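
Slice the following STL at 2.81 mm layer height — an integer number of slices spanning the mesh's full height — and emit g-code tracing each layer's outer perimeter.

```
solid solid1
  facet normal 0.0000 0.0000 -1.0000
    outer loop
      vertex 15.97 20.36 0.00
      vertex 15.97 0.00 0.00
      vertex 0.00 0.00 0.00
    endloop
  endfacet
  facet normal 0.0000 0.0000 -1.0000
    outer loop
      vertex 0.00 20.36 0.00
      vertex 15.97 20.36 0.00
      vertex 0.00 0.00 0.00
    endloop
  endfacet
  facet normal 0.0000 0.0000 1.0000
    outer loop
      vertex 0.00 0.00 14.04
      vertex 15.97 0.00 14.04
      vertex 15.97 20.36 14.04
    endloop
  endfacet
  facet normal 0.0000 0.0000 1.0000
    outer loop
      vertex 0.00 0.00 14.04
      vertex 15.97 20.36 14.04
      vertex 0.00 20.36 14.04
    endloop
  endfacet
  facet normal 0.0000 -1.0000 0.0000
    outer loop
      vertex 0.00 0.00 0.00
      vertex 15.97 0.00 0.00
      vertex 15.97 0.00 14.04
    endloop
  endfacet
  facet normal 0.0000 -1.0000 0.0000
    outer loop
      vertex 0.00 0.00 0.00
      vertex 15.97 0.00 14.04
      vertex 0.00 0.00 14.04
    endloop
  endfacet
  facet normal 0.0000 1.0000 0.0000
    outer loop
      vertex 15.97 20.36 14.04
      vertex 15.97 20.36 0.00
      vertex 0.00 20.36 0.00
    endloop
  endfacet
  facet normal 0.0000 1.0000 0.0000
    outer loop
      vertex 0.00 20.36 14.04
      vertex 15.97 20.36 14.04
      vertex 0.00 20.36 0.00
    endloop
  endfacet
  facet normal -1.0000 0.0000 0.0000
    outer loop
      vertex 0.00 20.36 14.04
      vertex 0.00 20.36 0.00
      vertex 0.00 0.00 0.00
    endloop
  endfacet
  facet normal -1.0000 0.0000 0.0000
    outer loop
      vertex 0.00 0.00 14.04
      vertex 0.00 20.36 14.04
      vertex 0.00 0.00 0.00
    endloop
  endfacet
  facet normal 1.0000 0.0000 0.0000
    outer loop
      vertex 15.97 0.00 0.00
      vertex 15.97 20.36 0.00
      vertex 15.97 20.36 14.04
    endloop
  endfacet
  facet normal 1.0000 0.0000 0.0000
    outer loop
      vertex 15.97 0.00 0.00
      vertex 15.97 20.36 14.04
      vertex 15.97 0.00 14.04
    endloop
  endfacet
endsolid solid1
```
; perimeter-only toolpath
G21 ; units = mm
G90 ; absolute positioning
G28 ; home
; layer 1
G0 Z2.81
G0 X0.00 Y0.00
G1 X15.97 Y0.00
G1 X15.97 Y20.36
G1 X0.00 Y20.36
G1 X0.00 Y0.00
; layer 2
G0 Z5.62
G0 X0.00 Y0.00
G1 X15.97 Y0.00
G1 X15.97 Y20.36
G1 X0.00 Y20.36
G1 X0.00 Y0.00
; layer 3
G0 Z8.42
G0 X0.00 Y0.00
G1 X15.97 Y0.00
G1 X15.97 Y20.36
G1 X0.00 Y20.36
G1 X0.00 Y0.00
; layer 4
G0 Z11.23
G0 X0.00 Y0.00
G1 X15.97 Y0.00
G1 X15.97 Y20.36
G1 X0.00 Y20.36
G1 X0.00 Y0.00
; layer 5
G0 Z14.04
G0 X0.00 Y0.00
G1 X15.97 Y0.00
G1 X15.97 Y20.36
G1 X0.00 Y20.36
G1 X0.00 Y0.00
M2 ; end

The solid is a rectangular box, roughly 16 × 20.4 mm footprint and 14 mm tall. Slicing at Δz = 2.81 mm — 5 equal slices spanning the solid's height, so layer i sits at z = i·h/5 — gives 5 non-empty perimeters. Each is a 4-segment closed polygon; G0 lifts to the layer z and rapids to the start vertex, then G1 traces the edges.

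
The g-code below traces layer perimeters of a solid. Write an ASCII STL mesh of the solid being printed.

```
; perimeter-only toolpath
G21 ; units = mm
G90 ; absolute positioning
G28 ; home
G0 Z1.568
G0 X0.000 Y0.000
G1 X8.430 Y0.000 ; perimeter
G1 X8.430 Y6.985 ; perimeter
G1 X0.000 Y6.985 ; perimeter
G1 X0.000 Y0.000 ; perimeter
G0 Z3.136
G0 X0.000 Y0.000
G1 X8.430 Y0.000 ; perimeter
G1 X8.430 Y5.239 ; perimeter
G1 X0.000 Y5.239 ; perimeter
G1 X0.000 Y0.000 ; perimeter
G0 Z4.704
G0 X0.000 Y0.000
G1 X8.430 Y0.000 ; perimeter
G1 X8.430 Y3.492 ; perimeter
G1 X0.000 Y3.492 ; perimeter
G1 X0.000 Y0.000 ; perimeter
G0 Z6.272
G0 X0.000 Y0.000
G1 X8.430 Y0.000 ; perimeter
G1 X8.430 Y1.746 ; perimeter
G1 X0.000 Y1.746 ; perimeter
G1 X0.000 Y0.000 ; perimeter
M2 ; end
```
solid part
  facet normal 0.0000 0.0000 -1.0000
    outer loop
      vertex 8.430 8.731 0.000
      vertex 8.430 0.000 0.000
      vertex 0.000 0.000 0.000
    endloop
  endfacet
  facet normal 0.0000 0.0000 -1.0000
    outer loop
      vertex 0.000 8.731 0.000
      vertex 8.430 8.731 0.000
      vertex 0.000 0.000 0.000
    endloop
  endfacet
  facet normal 0.0000 -1.0000 0.0000
    outer loop
      vertex 0.000 0.000 0.000
      vertex 8.430 0.000 0.000
      vertex 8.430 0.000 7.840
    endloop
  endfacet
  facet normal 0.0000 -1.0000 0.0000
    outer loop
      vertex 0.000 0.000 0.000
      vertex 8.430 0.000 7.840
      vertex 0.000 0.000 7.840
    endloop
  endfacet
  facet normal 0.0000 0.6681 0.7441
    outer loop
      vertex 0.000 0.000 7.840
      vertex 8.430 0.000 7.840
      vertex 8.430 8.731 0.000
    endloop
  endfacet
  facet normal 0.0000 0.6681 0.7441
    outer loop
      vertex 0.000 0.000 7.840
      vertex 8.430 8.731 0.000
      vertex 0.000 8.731 0.000
    endloop
  endfacet
  facet normal -1.0000 0.0000 0.0000
    outer loop
      vertex 0.000 0.000 7.840
      vertex 0.000 8.731 0.000
      vertex 0.000 0.000 0.000
    endloop
  endfacet
  facet normal 1.0000 0.0000 0.0000
    outer loop
      vertex 8.430 0.000 0.000
      vertex 8.430 8.731 0.000
      vertex 8.430 0.000 7.840
    endloop
  endfacet
endsolid part

The G0 Z moves step by Δz≈1.568 mm. The G1 loops shrink linearly with z, so the solid tapers from its base footprint up to z≈7.84. Closing with a flat bottom cap and the tapered top and triangulating gives 8 facets — a wedge (ramp): 8.43 × 8.73 mm base, rising to 7.84 mm along the y=0 edge and sloping linearly to z=0 at y=8.73.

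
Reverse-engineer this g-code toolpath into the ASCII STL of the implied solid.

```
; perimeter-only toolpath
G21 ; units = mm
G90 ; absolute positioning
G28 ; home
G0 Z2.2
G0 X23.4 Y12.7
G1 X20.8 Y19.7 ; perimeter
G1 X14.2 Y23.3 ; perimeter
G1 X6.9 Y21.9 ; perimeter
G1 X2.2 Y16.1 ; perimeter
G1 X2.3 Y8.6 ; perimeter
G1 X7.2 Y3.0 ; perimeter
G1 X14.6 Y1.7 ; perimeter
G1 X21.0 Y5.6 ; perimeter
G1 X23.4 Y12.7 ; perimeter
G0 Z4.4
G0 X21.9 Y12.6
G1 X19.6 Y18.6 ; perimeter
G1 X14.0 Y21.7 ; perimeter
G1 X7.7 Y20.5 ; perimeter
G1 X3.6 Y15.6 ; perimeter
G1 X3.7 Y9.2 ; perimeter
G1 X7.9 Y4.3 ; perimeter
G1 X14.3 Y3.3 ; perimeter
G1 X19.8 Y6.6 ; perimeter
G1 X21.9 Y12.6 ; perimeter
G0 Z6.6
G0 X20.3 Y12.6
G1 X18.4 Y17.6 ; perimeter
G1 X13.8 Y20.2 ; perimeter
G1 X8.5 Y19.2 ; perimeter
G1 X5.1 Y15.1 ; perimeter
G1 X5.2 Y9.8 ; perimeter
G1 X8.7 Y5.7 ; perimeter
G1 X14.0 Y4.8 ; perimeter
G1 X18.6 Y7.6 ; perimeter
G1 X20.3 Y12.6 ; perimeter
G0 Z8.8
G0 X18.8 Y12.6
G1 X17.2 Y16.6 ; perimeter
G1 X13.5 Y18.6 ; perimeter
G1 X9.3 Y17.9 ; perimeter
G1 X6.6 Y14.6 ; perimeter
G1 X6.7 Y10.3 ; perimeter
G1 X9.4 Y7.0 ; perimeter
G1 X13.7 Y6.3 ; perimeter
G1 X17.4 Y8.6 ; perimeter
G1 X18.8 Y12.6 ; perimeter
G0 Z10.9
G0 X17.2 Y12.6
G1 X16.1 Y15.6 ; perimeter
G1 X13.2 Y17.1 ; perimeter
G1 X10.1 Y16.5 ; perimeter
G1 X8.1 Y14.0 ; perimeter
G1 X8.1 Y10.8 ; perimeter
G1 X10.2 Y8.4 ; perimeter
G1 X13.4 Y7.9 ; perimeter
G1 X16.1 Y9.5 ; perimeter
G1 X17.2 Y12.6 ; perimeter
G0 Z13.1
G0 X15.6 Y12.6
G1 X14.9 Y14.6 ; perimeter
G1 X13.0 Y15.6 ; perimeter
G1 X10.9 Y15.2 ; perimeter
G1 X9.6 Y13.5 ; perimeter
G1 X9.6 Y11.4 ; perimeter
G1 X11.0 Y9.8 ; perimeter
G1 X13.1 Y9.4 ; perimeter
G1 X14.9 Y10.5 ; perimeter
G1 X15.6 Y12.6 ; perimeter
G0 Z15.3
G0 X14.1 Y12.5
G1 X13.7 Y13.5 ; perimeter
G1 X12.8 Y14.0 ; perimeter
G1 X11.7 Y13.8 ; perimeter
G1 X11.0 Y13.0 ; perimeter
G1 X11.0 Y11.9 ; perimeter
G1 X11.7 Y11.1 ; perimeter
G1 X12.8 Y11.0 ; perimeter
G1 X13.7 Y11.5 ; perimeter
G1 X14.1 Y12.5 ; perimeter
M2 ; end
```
solid part
  facet normal 0.0000 0.0000 -1.0000
    outer loop
      vertex 14.5 24.8 0.0
      vertex 22.0 20.7 0.0
      vertex 25.0 12.7 0.0
    endloop
  endfacet
  facet normal 0.0000 0.0000 -1.0000
    outer loop
      vertex 6.1 23.2 0.0
      vertex 14.5 24.8 0.0
      vertex 25.0 12.7 0.0
    endloop
  endfacet
  facet normal 0.0000 0.0000 -1.0000
    outer loop
      vertex 0.7 16.6 0.0
      vertex 6.1 23.2 0.0
      vertex 25.0 12.7 0.0
    endloop
  endfacet
  facet normal 0.0000 0.0000 -1.0000
    outer loop
      vertex 0.8 8.1 0.0
      vertex 0.7 16.6 0.0
      vertex 25.0 12.7 0.0
    endloop
  endfacet
  facet normal 0.0000 0.0000 -1.0000
    outer loop
      vertex 6.4 1.6 0.0
      vertex 0.8 8.1 0.0
      vertex 25.0 12.7 0.0
    endloop
  endfacet
  facet normal 0.0000 0.0000 -1.0000
    outer loop
      vertex 14.9 0.2 0.0
      vertex 6.4 1.6 0.0
      vertex 25.0 12.7 0.0
    endloop
  endfacet
  facet normal 0.0000 0.0000 -1.0000
    outer loop
      vertex 22.2 4.6 0.0
      vertex 14.9 0.2 0.0
      vertex 25.0 12.7 0.0
    endloop
  endfacet
  facet normal 0.7769 0.2913 0.5582
    outer loop
      vertex 25.0 12.7 0.0
      vertex 22.0 20.7 0.0
      vertex 12.5 12.5 17.5
    endloop
  endfacet
  facet normal 0.3982 0.7284 0.5575
    outer loop
      vertex 22.0 20.7 0.0
      vertex 14.5 24.8 0.0
      vertex 12.5 12.5 17.5
    endloop
  endfacet
  facet normal -0.1555 0.8165 0.5561
    outer loop
      vertex 14.5 24.8 0.0
      vertex 6.1 23.2 0.0
      vertex 12.5 12.5 17.5
    endloop
  endfacet
  facet normal -0.6429 0.5260 0.5567
    outer loop
      vertex 6.1 23.2 0.0
      vertex 0.7 16.6 0.0
      vertex 12.5 12.5 17.5
    endloop
  endfacet
  facet normal -0.8301 -0.0098 0.5575
    outer loop
      vertex 0.7 16.6 0.0
      vertex 0.8 8.1 0.0
      vertex 12.5 12.5 17.5
    endloop
  endfacet
  facet normal -0.6292 -0.5421 0.5570
    outer loop
      vertex 0.8 8.1 0.0
      vertex 6.4 1.6 0.0
      vertex 12.5 12.5 17.5
    endloop
  endfacet
  facet normal -0.1349 -0.8193 0.5573
    outer loop
      vertex 6.4 1.6 0.0
      vertex 14.9 0.2 0.0
      vertex 12.5 12.5 17.5
    endloop
  endfacet
  facet normal 0.4283 -0.7106 0.5582
    outer loop
      vertex 14.9 0.2 0.0
      vertex 22.2 4.6 0.0
      vertex 12.5 12.5 17.5
    endloop
  endfacet
  facet normal 0.7847 -0.2713 0.5574
    outer loop
      vertex 22.2 4.6 0.0
      vertex 25.0 12.7 0.0
      vertex 12.5 12.5 17.5
    endloop
  endfacet
endsolid part

The G0 Z moves step by Δz≈2.2 mm. The G1 loops shrink linearly with z, so the solid tapers from its base footprint up to z≈17.5. Closing with a flat bottom cap and the tapered top and triangulating gives 16 facets — a regular 9-sided pyramid, base circumscribed radius ≈ 12.5 mm, apex at z ≈ 17.5 mm.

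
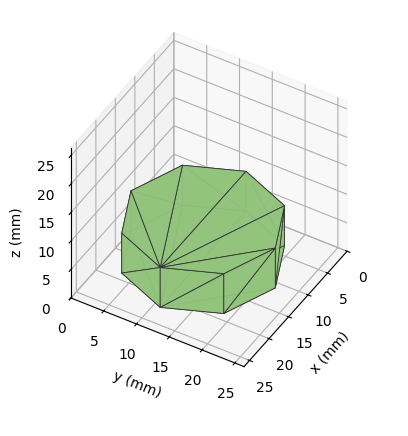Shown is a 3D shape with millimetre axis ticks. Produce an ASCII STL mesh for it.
Reading the render: the shape is a regular 8-sided prism (a cylinder approximated with 8 flat sides), circumscribed radius ≈ 11 mm, height ≈ 7 mm (dimensions read to the nearest mm from the axis ticks). For the STL, each face is triangulated and given an outward normal.

solid part
  facet normal 0.0000 0.0000 -1.0000
    outer loop
      vertex 11.00 22.00 0.00
      vertex 18.78 18.78 0.00
      vertex 22.00 11.00 0.00
    endloop
  endfacet
  facet normal 0.0000 0.0000 -1.0000
    outer loop
      vertex 3.22 18.78 0.00
      vertex 11.00 22.00 0.00
      vertex 22.00 11.00 0.00
    endloop
  endfacet
  facet normal 0.0000 0.0000 -1.0000
    outer loop
      vertex 0.00 11.00 0.00
      vertex 3.22 18.78 0.00
      vertex 22.00 11.00 0.00
    endloop
  endfacet
  facet normal 0.0000 0.0000 -1.0000
    outer loop
      vertex 3.22 3.22 0.00
      vertex 0.00 11.00 0.00
      vertex 22.00 11.00 0.00
    endloop
  endfacet
  facet normal 0.0000 0.0000 -1.0000
    outer loop
      vertex 11.00 0.00 0.00
      vertex 3.22 3.22 0.00
      vertex 22.00 11.00 0.00
    endloop
  endfacet
  facet normal 0.0000 0.0000 -1.0000
    outer loop
      vertex 18.78 3.22 0.00
      vertex 11.00 0.00 0.00
      vertex 22.00 11.00 0.00
    endloop
  endfacet
  facet normal 0.0000 0.0000 1.0000
    outer loop
      vertex 22.00 11.00 7.00
      vertex 18.78 18.78 7.00
      vertex 11.00 22.00 7.00
    endloop
  endfacet
  facet normal 0.0000 0.0000 1.0000
    outer loop
      vertex 22.00 11.00 7.00
      vertex 11.00 22.00 7.00
      vertex 3.22 18.78 7.00
    endloop
  endfacet
  facet normal 0.0000 0.0000 1.0000
    outer loop
      vertex 22.00 11.00 7.00
      vertex 3.22 18.78 7.00
      vertex 0.00 11.00 7.00
    endloop
  endfacet
  facet normal 0.0000 0.0000 1.0000
    outer loop
      vertex 22.00 11.00 7.00
      vertex 0.00 11.00 7.00
      vertex 3.22 3.22 7.00
    endloop
  endfacet
  facet normal 0.0000 0.0000 1.0000
    outer loop
      vertex 22.00 11.00 7.00
      vertex 3.22 3.22 7.00
      vertex 11.00 0.00 7.00
    endloop
  endfacet
  facet normal 0.0000 0.0000 1.0000
    outer loop
      vertex 22.00 11.00 7.00
      vertex 11.00 0.00 7.00
      vertex 18.78 3.22 7.00
    endloop
  endfacet
  facet normal 0.9240 0.3824 0.0000
    outer loop
      vertex 22.00 11.00 0.00
      vertex 18.78 18.78 0.00
      vertex 18.78 18.78 7.00
    endloop
  endfacet
  facet normal 0.9240 0.3824 0.0000
    outer loop
      vertex 22.00 11.00 0.00
      vertex 18.78 18.78 7.00
      vertex 22.00 11.00 7.00
    endloop
  endfacet
  facet normal 0.3824 0.9240 0.0000
    outer loop
      vertex 18.78 18.78 0.00
      vertex 11.00 22.00 0.00
      vertex 11.00 22.00 7.00
    endloop
  endfacet
  facet normal 0.3824 0.9240 0.0000
    outer loop
      vertex 18.78 18.78 0.00
      vertex 11.00 22.00 7.00
      vertex 18.78 18.78 7.00
    endloop
  endfacet
  facet normal -0.3824 0.9240 0.0000
    outer loop
      vertex 11.00 22.00 0.00
      vertex 3.22 18.78 0.00
      vertex 3.22 18.78 7.00
    endloop
  endfacet
  facet normal -0.3824 0.9240 0.0000
    outer loop
      vertex 11.00 22.00 0.00
      vertex 3.22 18.78 7.00
      vertex 11.00 22.00 7.00
    endloop
  endfacet
  facet normal -0.9240 0.3824 0.0000
    outer loop
      vertex 3.22 18.78 0.00
      vertex 0.00 11.00 0.00
      vertex 0.00 11.00 7.00
    endloop
  endfacet
  facet normal -0.9240 0.3824 0.0000
    outer loop
      vertex 3.22 18.78 0.00
      vertex 0.00 11.00 7.00
      vertex 3.22 18.78 7.00
    endloop
  endfacet
  facet normal -0.9240 -0.3824 0.0000
    outer loop
      vertex 0.00 11.00 0.00
      vertex 3.22 3.22 0.00
      vertex 3.22 3.22 7.00
    endloop
  endfacet
  facet normal -0.9240 -0.3824 0.0000
    outer loop
      vertex 0.00 11.00 0.00
      vertex 3.22 3.22 7.00
      vertex 0.00 11.00 7.00
    endloop
  endfacet
  facet normal -0.3824 -0.9240 0.0000
    outer loop
      vertex 3.22 3.22 0.00
      vertex 11.00 0.00 0.00
      vertex 11.00 0.00 7.00
    endloop
  endfacet
  facet normal -0.3824 -0.9240 0.0000
    outer loop
      vertex 3.22 3.22 0.00
      vertex 11.00 0.00 7.00
      vertex 3.22 3.22 7.00
    endloop
  endfacet
  facet normal 0.3824 -0.9240 0.0000
    outer loop
      vertex 11.00 0.00 0.00
      vertex 18.78 3.22 0.00
      vertex 18.78 3.22 7.00
    endloop
  endfacet
  facet normal 0.3824 -0.9240 0.0000
    outer loop
      vertex 11.00 0.00 0.00
      vertex 18.78 3.22 7.00
      vertex 11.00 0.00 7.00
    endloop
  endfacet
  facet normal 0.9240 -0.3824 0.0000
    outer loop
      vertex 18.78 3.22 0.00
      vertex 22.00 11.00 0.00
      vertex 22.00 11.00 7.00
    endloop
  endfacet
  facet normal 0.9240 -0.3824 0.0000
    outer loop
      vertex 18.78 3.22 0.00
      vertex 22.00 11.00 7.00
      vertex 18.78 3.22 7.00
    endloop
  endfacet
endsolid part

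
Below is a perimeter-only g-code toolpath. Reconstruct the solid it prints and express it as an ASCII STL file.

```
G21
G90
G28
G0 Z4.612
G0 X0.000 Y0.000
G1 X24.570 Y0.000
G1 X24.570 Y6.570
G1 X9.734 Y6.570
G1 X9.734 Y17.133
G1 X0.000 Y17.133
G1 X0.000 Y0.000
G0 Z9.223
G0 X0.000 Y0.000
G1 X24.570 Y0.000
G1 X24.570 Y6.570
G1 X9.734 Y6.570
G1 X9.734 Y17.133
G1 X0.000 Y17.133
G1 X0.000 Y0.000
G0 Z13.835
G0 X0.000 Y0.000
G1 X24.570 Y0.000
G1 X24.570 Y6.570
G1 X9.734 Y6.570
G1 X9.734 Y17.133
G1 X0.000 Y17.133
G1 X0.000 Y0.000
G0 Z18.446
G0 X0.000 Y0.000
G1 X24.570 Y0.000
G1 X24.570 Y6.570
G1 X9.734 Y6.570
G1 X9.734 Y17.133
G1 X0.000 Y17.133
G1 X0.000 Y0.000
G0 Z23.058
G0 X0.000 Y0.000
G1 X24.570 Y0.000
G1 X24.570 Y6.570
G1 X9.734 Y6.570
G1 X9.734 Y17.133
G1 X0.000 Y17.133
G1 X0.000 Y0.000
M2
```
solid part
  facet normal 0.0000 0.0000 -1.0000
    outer loop
      vertex 24.570 6.570 0.000
      vertex 24.570 0.000 0.000
      vertex 0.000 0.000 0.000
    endloop
  endfacet
  facet normal 0.0000 0.0000 -1.0000
    outer loop
      vertex 9.734 6.570 0.000
      vertex 24.570 6.570 0.000
      vertex 0.000 0.000 0.000
    endloop
  endfacet
  facet normal 0.0000 0.0000 -1.0000
    outer loop
      vertex 9.734 17.133 0.000
      vertex 9.734 6.570 0.000
      vertex 0.000 0.000 0.000
    endloop
  endfacet
  facet normal 0.0000 0.0000 -1.0000
    outer loop
      vertex 0.000 17.133 0.000
      vertex 9.734 17.133 0.000
      vertex 0.000 0.000 0.000
    endloop
  endfacet
  facet normal 0.0000 0.0000 1.0000
    outer loop
      vertex 0.000 0.000 23.058
      vertex 24.570 0.000 23.058
      vertex 24.570 6.570 23.058
    endloop
  endfacet
  facet normal 0.0000 0.0000 1.0000
    outer loop
      vertex 0.000 0.000 23.058
      vertex 24.570 6.570 23.058
      vertex 9.734 6.570 23.058
    endloop
  endfacet
  facet normal 0.0000 0.0000 1.0000
    outer loop
      vertex 0.000 0.000 23.058
      vertex 9.734 6.570 23.058
      vertex 9.734 17.133 23.058
    endloop
  endfacet
  facet normal 0.0000 0.0000 1.0000
    outer loop
      vertex 0.000 0.000 23.058
      vertex 9.734 17.133 23.058
      vertex 0.000 17.133 23.058
    endloop
  endfacet
  facet normal 0.0000 -1.0000 0.0000
    outer loop
      vertex 0.000 0.000 0.000
      vertex 24.570 0.000 0.000
      vertex 24.570 0.000 23.058
    endloop
  endfacet
  facet normal 0.0000 -1.0000 0.0000
    outer loop
      vertex 0.000 0.000 0.000
      vertex 24.570 0.000 23.058
      vertex 0.000 0.000 23.058
    endloop
  endfacet
  facet normal 1.0000 0.0000 0.0000
    outer loop
      vertex 24.570 0.000 0.000
      vertex 24.570 6.570 0.000
      vertex 24.570 6.570 23.058
    endloop
  endfacet
  facet normal 1.0000 0.0000 0.0000
    outer loop
      vertex 24.570 0.000 0.000
      vertex 24.570 6.570 23.058
      vertex 24.570 0.000 23.058
    endloop
  endfacet
  facet normal 0.0000 1.0000 0.0000
    outer loop
      vertex 24.570 6.570 0.000
      vertex 9.734 6.570 0.000
      vertex 9.734 6.570 23.058
    endloop
  endfacet
  facet normal 0.0000 1.0000 0.0000
    outer loop
      vertex 24.570 6.570 0.000
      vertex 9.734 6.570 23.058
      vertex 24.570 6.570 23.058
    endloop
  endfacet
  facet normal 1.0000 0.0000 0.0000
    outer loop
      vertex 9.734 6.570 0.000
      vertex 9.734 17.133 0.000
      vertex 9.734 17.133 23.058
    endloop
  endfacet
  facet normal 1.0000 0.0000 0.0000
    outer loop
      vertex 9.734 6.570 0.000
      vertex 9.734 17.133 23.058
      vertex 9.734 6.570 23.058
    endloop
  endfacet
  facet normal 0.0000 1.0000 0.0000
    outer loop
      vertex 9.734 17.133 0.000
      vertex 0.000 17.133 0.000
      vertex 0.000 17.133 23.058
    endloop
  endfacet
  facet normal 0.0000 1.0000 0.0000
    outer loop
      vertex 9.734 17.133 0.000
      vertex 0.000 17.133 23.058
      vertex 9.734 17.133 23.058
    endloop
  endfacet
  facet normal -1.0000 0.0000 0.0000
    outer loop
      vertex 0.000 17.133 0.000
      vertex 0.000 0.000 0.000
      vertex 0.000 0.000 23.058
    endloop
  endfacet
  facet normal -1.0000 0.0000 0.0000
    outer loop
      vertex 0.000 17.133 0.000
      vertex 0.000 0.000 23.058
      vertex 0.000 17.133 23.058
    endloop
  endfacet
endsolid part

The G0 Z moves step by Δz≈4.612 mm. Every layer's G1 loop is the same polygon, so the solid is a straight extrusion of it from z=0 to z≈23.1. Closing with flat bottom and top caps and triangulating gives 20 facets — an L-shaped prism: outer 24.6 × 17.1 mm, arm thicknesses ≈ 6.57 mm (horizontal) and 9.73 mm (vertical), extruded 23.1 mm in z.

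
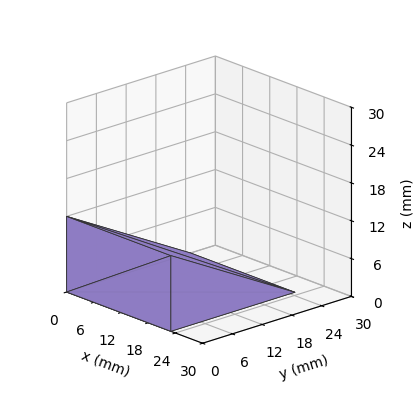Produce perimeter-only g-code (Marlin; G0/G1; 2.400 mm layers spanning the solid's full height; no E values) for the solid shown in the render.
Reading the render: the shape is a wedge (ramp): 23 × 25 mm base, rising to 12 mm along the y=0 edge and sloping linearly to z=0 at y=25 (dimensions read to the nearest mm from the axis ticks). For the g-code, the solid's height is divided into equal slices at the stated Δz and each level perimeter traced with G1 moves after a G0 lift.

; perimeter-only toolpath
G21 ; units = mm
G90 ; absolute positioning
G28 ; home
; layer 1
G0 Z2.400
G0 X0.000 Y0.000
G1 X23.000 Y0.000
G1 X23.000 Y20.000
G1 X0.000 Y20.000
G1 X0.000 Y0.000
; layer 2
G0 Z4.800
G0 X0.000 Y0.000
G1 X23.000 Y0.000
G1 X23.000 Y15.000
G1 X0.000 Y15.000
G1 X0.000 Y0.000
; layer 3
G0 Z7.200
G0 X0.000 Y0.000
G1 X23.000 Y0.000
G1 X23.000 Y10.000
G1 X0.000 Y10.000
G1 X0.000 Y0.000
; layer 4
G0 Z9.600
G0 X0.000 Y0.000
G1 X23.000 Y0.000
G1 X23.000 Y5.000
G1 X0.000 Y5.000
G1 X0.000 Y0.000
M2 ; end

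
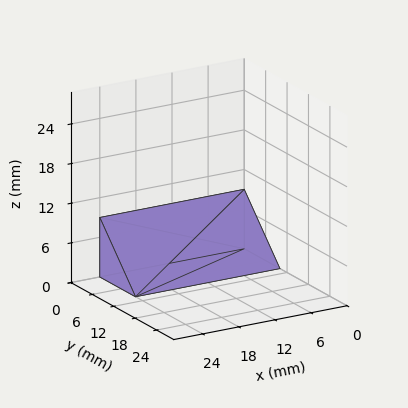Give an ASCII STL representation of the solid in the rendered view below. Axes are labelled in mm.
Reading the render: the shape is a wedge (ramp): 24 × 10 mm base, rising to 9 mm along the y=0 edge and sloping linearly to z=0 at y=10 (dimensions read to the nearest mm from the axis ticks). For the STL, each face is triangulated and given an outward normal.

solid part
  facet normal 0.0000 0.0000 -1.0000
    outer loop
      vertex 24.0 10.0 0.0
      vertex 24.0 0.0 0.0
      vertex 0.0 0.0 0.0
    endloop
  endfacet
  facet normal 0.0000 0.0000 -1.0000
    outer loop
      vertex 0.0 10.0 0.0
      vertex 24.0 10.0 0.0
      vertex 0.0 0.0 0.0
    endloop
  endfacet
  facet normal 0.0000 -1.0000 0.0000
    outer loop
      vertex 0.0 0.0 0.0
      vertex 24.0 0.0 0.0
      vertex 24.0 0.0 9.0
    endloop
  endfacet
  facet normal 0.0000 -1.0000 0.0000
    outer loop
      vertex 0.0 0.0 0.0
      vertex 24.0 0.0 9.0
      vertex 0.0 0.0 9.0
    endloop
  endfacet
  facet normal 0.0000 0.6690 0.7433
    outer loop
      vertex 0.0 0.0 9.0
      vertex 24.0 0.0 9.0
      vertex 24.0 10.0 0.0
    endloop
  endfacet
  facet normal 0.0000 0.6690 0.7433
    outer loop
      vertex 0.0 0.0 9.0
      vertex 24.0 10.0 0.0
      vertex 0.0 10.0 0.0
    endloop
  endfacet
  facet normal -1.0000 0.0000 0.0000
    outer loop
      vertex 0.0 0.0 9.0
      vertex 0.0 10.0 0.0
      vertex 0.0 0.0 0.0
    endloop
  endfacet
  facet normal 1.0000 0.0000 0.0000
    outer loop
      vertex 24.0 0.0 0.0
      vertex 24.0 10.0 0.0
      vertex 24.0 0.0 9.0
    endloop
  endfacet
endsolid part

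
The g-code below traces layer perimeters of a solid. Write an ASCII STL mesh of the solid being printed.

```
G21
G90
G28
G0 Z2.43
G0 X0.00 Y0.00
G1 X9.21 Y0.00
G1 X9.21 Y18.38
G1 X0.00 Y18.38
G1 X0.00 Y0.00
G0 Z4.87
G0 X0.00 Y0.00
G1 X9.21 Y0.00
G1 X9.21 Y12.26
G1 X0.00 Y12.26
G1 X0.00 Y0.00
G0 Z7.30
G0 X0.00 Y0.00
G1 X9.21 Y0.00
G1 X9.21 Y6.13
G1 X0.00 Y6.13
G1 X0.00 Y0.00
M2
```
solid part
  facet normal 0.0000 0.0000 -1.0000
    outer loop
      vertex 9.21 24.51 0.00
      vertex 9.21 0.00 0.00
      vertex 0.00 0.00 0.00
    endloop
  endfacet
  facet normal 0.0000 0.0000 -1.0000
    outer loop
      vertex 0.00 24.51 0.00
      vertex 9.21 24.51 0.00
      vertex 0.00 0.00 0.00
    endloop
  endfacet
  facet normal 0.0000 -1.0000 0.0000
    outer loop
      vertex 0.00 0.00 0.00
      vertex 9.21 0.00 0.00
      vertex 9.21 0.00 9.73
    endloop
  endfacet
  facet normal 0.0000 -1.0000 0.0000
    outer loop
      vertex 0.00 0.00 0.00
      vertex 9.21 0.00 9.73
      vertex 0.00 0.00 9.73
    endloop
  endfacet
  facet normal 0.0000 0.3690 0.9294
    outer loop
      vertex 0.00 0.00 9.73
      vertex 9.21 0.00 9.73
      vertex 9.21 24.51 0.00
    endloop
  endfacet
  facet normal 0.0000 0.3690 0.9294
    outer loop
      vertex 0.00 0.00 9.73
      vertex 9.21 24.51 0.00
      vertex 0.00 24.51 0.00
    endloop
  endfacet
  facet normal -1.0000 0.0000 0.0000
    outer loop
      vertex 0.00 0.00 9.73
      vertex 0.00 24.51 0.00
      vertex 0.00 0.00 0.00
    endloop
  endfacet
  facet normal 1.0000 0.0000 0.0000
    outer loop
      vertex 9.21 0.00 0.00
      vertex 9.21 24.51 0.00
      vertex 9.21 0.00 9.73
    endloop
  endfacet
endsolid part

The G0 Z moves step by Δz≈2.43 mm. The G1 loops shrink linearly with z, so the solid tapers from its base footprint up to z≈9.73. Closing with a flat bottom cap and the tapered top and triangulating gives 8 facets — a wedge (ramp): 9.21 × 24.5 mm base, rising to 9.73 mm along the y=0 edge and sloping linearly to z=0 at y=24.5.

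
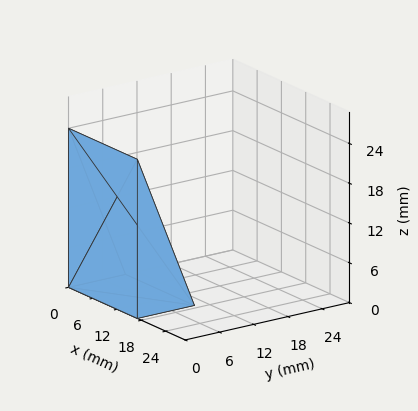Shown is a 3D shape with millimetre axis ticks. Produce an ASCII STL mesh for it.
Reading the render: the shape is a wedge (ramp): 17 × 10 mm base, rising to 24 mm along the y=0 edge and sloping linearly to z=0 at y=10 (dimensions read to the nearest mm from the axis ticks). For the STL, each face is triangulated and given an outward normal.

solid part
  facet normal 0.0000 0.0000 -1.0000
    outer loop
      vertex 17.00 10.00 0.00
      vertex 17.00 0.00 0.00
      vertex 0.00 0.00 0.00
    endloop
  endfacet
  facet normal 0.0000 0.0000 -1.0000
    outer loop
      vertex 0.00 10.00 0.00
      vertex 17.00 10.00 0.00
      vertex 0.00 0.00 0.00
    endloop
  endfacet
  facet normal 0.0000 -1.0000 0.0000
    outer loop
      vertex 0.00 0.00 0.00
      vertex 17.00 0.00 0.00
      vertex 17.00 0.00 24.00
    endloop
  endfacet
  facet normal 0.0000 -1.0000 0.0000
    outer loop
      vertex 0.00 0.00 0.00
      vertex 17.00 0.00 24.00
      vertex 0.00 0.00 24.00
    endloop
  endfacet
  facet normal 0.0000 0.9231 0.3846
    outer loop
      vertex 0.00 0.00 24.00
      vertex 17.00 0.00 24.00
      vertex 17.00 10.00 0.00
    endloop
  endfacet
  facet normal 0.0000 0.9231 0.3846
    outer loop
      vertex 0.00 0.00 24.00
      vertex 17.00 10.00 0.00
      vertex 0.00 10.00 0.00
    endloop
  endfacet
  facet normal -1.0000 0.0000 0.0000
    outer loop
      vertex 0.00 0.00 24.00
      vertex 0.00 10.00 0.00
      vertex 0.00 0.00 0.00
    endloop
  endfacet
  facet normal 1.0000 0.0000 0.0000
    outer loop
      vertex 17.00 0.00 0.00
      vertex 17.00 10.00 0.00
      vertex 17.00 0.00 24.00
    endloop
  endfacet
endsolid part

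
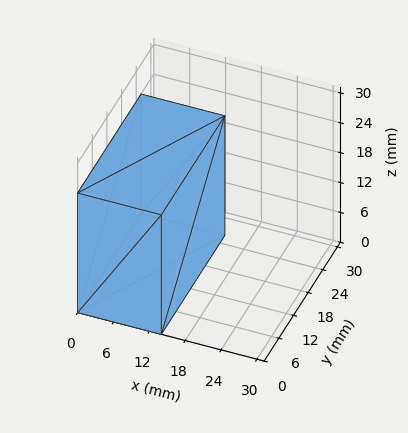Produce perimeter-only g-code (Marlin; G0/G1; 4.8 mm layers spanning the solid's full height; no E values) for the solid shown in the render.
Reading the render: the shape is a rectangular box, roughly 14 × 26 mm footprint and 24 mm tall (dimensions read to the nearest mm from the axis ticks). For the g-code, the solid's height is divided into equal slices at the stated Δz and each level perimeter traced with G1 moves after a G0 lift.

; perimeter-only toolpath
G21 ; units = mm
G90 ; absolute positioning
G28 ; home
; layer 1
G0 Z4.8
G0 X0.0 Y0.0
G1 X14.0 Y0.0
G1 X14.0 Y26.0
G1 X0.0 Y26.0
G1 X0.0 Y0.0
; layer 2
G0 Z9.6
G0 X0.0 Y0.0
G1 X14.0 Y0.0
G1 X14.0 Y26.0
G1 X0.0 Y26.0
G1 X0.0 Y0.0
; layer 3
G0 Z14.4
G0 X0.0 Y0.0
G1 X14.0 Y0.0
G1 X14.0 Y26.0
G1 X0.0 Y26.0
G1 X0.0 Y0.0
; layer 4
G0 Z19.2
G0 X0.0 Y0.0
G1 X14.0 Y0.0
G1 X14.0 Y26.0
G1 X0.0 Y26.0
G1 X0.0 Y0.0
; layer 5
G0 Z24.0
G0 X0.0 Y0.0
G1 X14.0 Y0.0
G1 X14.0 Y26.0
G1 X0.0 Y26.0
G1 X0.0 Y0.0
M2 ; end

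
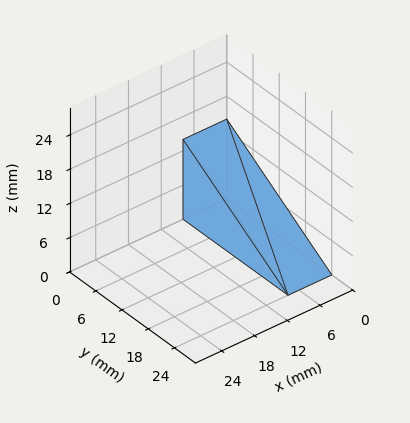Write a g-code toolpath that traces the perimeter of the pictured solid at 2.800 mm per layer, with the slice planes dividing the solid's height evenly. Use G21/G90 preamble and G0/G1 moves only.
Reading the render: the shape is a wedge (ramp): 8 × 24 mm base, rising to 14 mm along the y=0 edge and sloping linearly to z=0 at y=24 (dimensions read to the nearest mm from the axis ticks). For the g-code, the solid's height is divided into equal slices at the stated Δz and each level perimeter traced with G1 moves after a G0 lift.

; perimeter-only toolpath
G21 ; units = mm
G90 ; absolute positioning
G28 ; home
; layer 1
G0 Z2.800
G0 X0.000 Y0.000
G1 X8.000 Y0.000
G1 X8.000 Y19.200
G1 X0.000 Y19.200
G1 X0.000 Y0.000
; layer 2
G0 Z5.600
G0 X0.000 Y0.000
G1 X8.000 Y0.000
G1 X8.000 Y14.400
G1 X0.000 Y14.400
G1 X0.000 Y0.000
; layer 3
G0 Z8.400
G0 X0.000 Y0.000
G1 X8.000 Y0.000
G1 X8.000 Y9.600
G1 X0.000 Y9.600
G1 X0.000 Y0.000
; layer 4
G0 Z11.200
G0 X0.000 Y0.000
G1 X8.000 Y0.000
G1 X8.000 Y4.800
G1 X0.000 Y4.800
G1 X0.000 Y0.000
M2 ; end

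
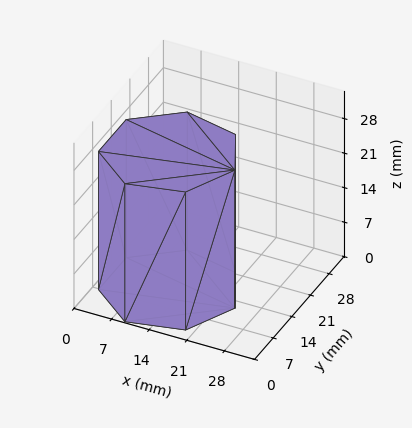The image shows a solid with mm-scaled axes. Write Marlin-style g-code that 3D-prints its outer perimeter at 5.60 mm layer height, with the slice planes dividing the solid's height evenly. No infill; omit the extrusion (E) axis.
Reading the render: the shape is a regular 7-sided prism (a cylinder approximated with 7 flat sides), circumscribed radius ≈ 12 mm, height ≈ 28 mm (dimensions read to the nearest mm from the axis ticks). For the g-code, the solid's height is divided into equal slices at the stated Δz and each level perimeter traced with G1 moves after a G0 lift.

; perimeter-only toolpath
G21 ; units = mm
G90 ; absolute positioning
G28 ; home
; layer 1
G0 Z5.60
G0 X24.00 Y12.00
G1 X19.48 Y21.38
G1 X9.33 Y23.70
G1 X1.19 Y17.21
G1 X1.19 Y6.79
G1 X9.33 Y0.30
G1 X19.48 Y2.62
G1 X24.00 Y12.00
; layer 2
G0 Z11.20
G0 X24.00 Y12.00
G1 X19.48 Y21.38
G1 X9.33 Y23.70
G1 X1.19 Y17.21
G1 X1.19 Y6.79
G1 X9.33 Y0.30
G1 X19.48 Y2.62
G1 X24.00 Y12.00
; layer 3
G0 Z16.80
G0 X24.00 Y12.00
G1 X19.48 Y21.38
G1 X9.33 Y23.70
G1 X1.19 Y17.21
G1 X1.19 Y6.79
G1 X9.33 Y0.30
G1 X19.48 Y2.62
G1 X24.00 Y12.00
; layer 4
G0 Z22.40
G0 X24.00 Y12.00
G1 X19.48 Y21.38
G1 X9.33 Y23.70
G1 X1.19 Y17.21
G1 X1.19 Y6.79
G1 X9.33 Y0.30
G1 X19.48 Y2.62
G1 X24.00 Y12.00
; layer 5
G0 Z28.00
G0 X24.00 Y12.00
G1 X19.48 Y21.38
G1 X9.33 Y23.70
G1 X1.19 Y17.21
G1 X1.19 Y6.79
G1 X9.33 Y0.30
G1 X19.48 Y2.62
G1 X24.00 Y12.00
M2 ; end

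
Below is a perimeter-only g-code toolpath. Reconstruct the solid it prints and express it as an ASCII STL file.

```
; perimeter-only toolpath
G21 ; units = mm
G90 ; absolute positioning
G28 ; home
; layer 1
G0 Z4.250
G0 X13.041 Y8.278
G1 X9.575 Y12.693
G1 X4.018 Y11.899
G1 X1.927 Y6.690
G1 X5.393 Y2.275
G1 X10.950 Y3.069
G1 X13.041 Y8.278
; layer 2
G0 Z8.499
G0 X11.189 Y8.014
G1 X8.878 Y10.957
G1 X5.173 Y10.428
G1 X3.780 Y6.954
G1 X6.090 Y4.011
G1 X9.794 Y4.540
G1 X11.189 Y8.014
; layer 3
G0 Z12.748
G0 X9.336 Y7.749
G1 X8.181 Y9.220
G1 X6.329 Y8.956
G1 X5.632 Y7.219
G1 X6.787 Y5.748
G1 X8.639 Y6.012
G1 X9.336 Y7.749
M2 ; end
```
solid part
  facet normal 0.0000 0.0000 -1.0000
    outer loop
      vertex 2.863 13.371 0.000
      vertex 10.272 14.429 0.000
      vertex 14.893 8.543 0.000
    endloop
  endfacet
  facet normal 0.0000 0.0000 -1.0000
    outer loop
      vertex 0.075 6.425 0.000
      vertex 2.863 13.371 0.000
      vertex 14.893 8.543 0.000
    endloop
  endfacet
  facet normal 0.0000 0.0000 -1.0000
    outer loop
      vertex 4.696 0.539 0.000
      vertex 0.075 6.425 0.000
      vertex 14.893 8.543 0.000
    endloop
  endfacet
  facet normal 0.0000 0.0000 -1.0000
    outer loop
      vertex 12.105 1.597 0.000
      vertex 4.696 0.539 0.000
      vertex 14.893 8.543 0.000
    endloop
  endfacet
  facet normal 0.7349 0.5770 0.3563
    outer loop
      vertex 14.893 8.543 0.000
      vertex 10.272 14.429 0.000
      vertex 7.484 7.484 16.998
    endloop
  endfacet
  facet normal -0.1321 0.9250 0.3563
    outer loop
      vertex 10.272 14.429 0.000
      vertex 2.863 13.371 0.000
      vertex 7.484 7.484 16.998
    endloop
  endfacet
  facet normal -0.8671 0.3481 0.3563
    outer loop
      vertex 2.863 13.371 0.000
      vertex 0.075 6.425 0.000
      vertex 7.484 7.484 16.998
    endloop
  endfacet
  facet normal -0.7349 -0.5770 0.3563
    outer loop
      vertex 0.075 6.425 0.000
      vertex 4.696 0.539 0.000
      vertex 7.484 7.484 16.998
    endloop
  endfacet
  facet normal 0.1321 -0.9250 0.3563
    outer loop
      vertex 4.696 0.539 0.000
      vertex 12.105 1.597 0.000
      vertex 7.484 7.484 16.998
    endloop
  endfacet
  facet normal 0.8671 -0.3481 0.3563
    outer loop
      vertex 12.105 1.597 0.000
      vertex 14.893 8.543 0.000
      vertex 7.484 7.484 16.998
    endloop
  endfacet
endsolid part

The G0 Z moves step by Δz≈4.250 mm. The G1 loops shrink linearly with z, so the solid tapers from its base footprint up to z≈17. Closing with a flat bottom cap and the tapered top and triangulating gives 10 facets — a regular 6-sided pyramid, base circumscribed radius ≈ 7.48 mm, apex at z ≈ 17 mm.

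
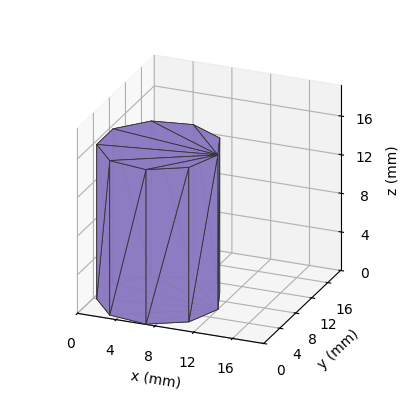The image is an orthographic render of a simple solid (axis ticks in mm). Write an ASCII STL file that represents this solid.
Reading the render: the shape is a regular 9-sided prism (a cylinder approximated with 9 flat sides), circumscribed radius ≈ 6 mm, height ≈ 16 mm (dimensions read to the nearest mm from the axis ticks). For the STL, each face is triangulated and given an outward normal.

solid part
  facet normal 0.0000 0.0000 -1.0000
    outer loop
      vertex 7.04 11.91 0.00
      vertex 10.60 9.86 0.00
      vertex 12.00 6.00 0.00
    endloop
  endfacet
  facet normal 0.0000 0.0000 -1.0000
    outer loop
      vertex 3.00 11.20 0.00
      vertex 7.04 11.91 0.00
      vertex 12.00 6.00 0.00
    endloop
  endfacet
  facet normal 0.0000 0.0000 -1.0000
    outer loop
      vertex 0.36 8.05 0.00
      vertex 3.00 11.20 0.00
      vertex 12.00 6.00 0.00
    endloop
  endfacet
  facet normal 0.0000 0.0000 -1.0000
    outer loop
      vertex 0.36 3.95 0.00
      vertex 0.36 8.05 0.00
      vertex 12.00 6.00 0.00
    endloop
  endfacet
  facet normal 0.0000 0.0000 -1.0000
    outer loop
      vertex 3.00 0.80 0.00
      vertex 0.36 3.95 0.00
      vertex 12.00 6.00 0.00
    endloop
  endfacet
  facet normal 0.0000 0.0000 -1.0000
    outer loop
      vertex 7.04 0.09 0.00
      vertex 3.00 0.80 0.00
      vertex 12.00 6.00 0.00
    endloop
  endfacet
  facet normal 0.0000 0.0000 -1.0000
    outer loop
      vertex 10.60 2.14 0.00
      vertex 7.04 0.09 0.00
      vertex 12.00 6.00 0.00
    endloop
  endfacet
  facet normal 0.0000 0.0000 1.0000
    outer loop
      vertex 12.00 6.00 16.00
      vertex 10.60 9.86 16.00
      vertex 7.04 11.91 16.00
    endloop
  endfacet
  facet normal 0.0000 0.0000 1.0000
    outer loop
      vertex 12.00 6.00 16.00
      vertex 7.04 11.91 16.00
      vertex 3.00 11.20 16.00
    endloop
  endfacet
  facet normal 0.0000 0.0000 1.0000
    outer loop
      vertex 12.00 6.00 16.00
      vertex 3.00 11.20 16.00
      vertex 0.36 8.05 16.00
    endloop
  endfacet
  facet normal 0.0000 0.0000 1.0000
    outer loop
      vertex 12.00 6.00 16.00
      vertex 0.36 8.05 16.00
      vertex 0.36 3.95 16.00
    endloop
  endfacet
  facet normal 0.0000 0.0000 1.0000
    outer loop
      vertex 12.00 6.00 16.00
      vertex 0.36 3.95 16.00
      vertex 3.00 0.80 16.00
    endloop
  endfacet
  facet normal 0.0000 0.0000 1.0000
    outer loop
      vertex 12.00 6.00 16.00
      vertex 3.00 0.80 16.00
      vertex 7.04 0.09 16.00
    endloop
  endfacet
  facet normal 0.0000 0.0000 1.0000
    outer loop
      vertex 12.00 6.00 16.00
      vertex 7.04 0.09 16.00
      vertex 10.60 2.14 16.00
    endloop
  endfacet
  facet normal 0.9401 0.3410 0.0000
    outer loop
      vertex 12.00 6.00 0.00
      vertex 10.60 9.86 0.00
      vertex 10.60 9.86 16.00
    endloop
  endfacet
  facet normal 0.9401 0.3410 0.0000
    outer loop
      vertex 12.00 6.00 0.00
      vertex 10.60 9.86 16.00
      vertex 12.00 6.00 16.00
    endloop
  endfacet
  facet normal 0.4990 0.8666 0.0000
    outer loop
      vertex 10.60 9.86 0.00
      vertex 7.04 11.91 0.00
      vertex 7.04 11.91 16.00
    endloop
  endfacet
  facet normal 0.4990 0.8666 0.0000
    outer loop
      vertex 10.60 9.86 0.00
      vertex 7.04 11.91 16.00
      vertex 10.60 9.86 16.00
    endloop
  endfacet
  facet normal -0.1731 0.9849 0.0000
    outer loop
      vertex 7.04 11.91 0.00
      vertex 3.00 11.20 0.00
      vertex 3.00 11.20 16.00
    endloop
  endfacet
  facet normal -0.1731 0.9849 0.0000
    outer loop
      vertex 7.04 11.91 0.00
      vertex 3.00 11.20 16.00
      vertex 7.04 11.91 16.00
    endloop
  endfacet
  facet normal -0.7664 0.6423 0.0000
    outer loop
      vertex 3.00 11.20 0.00
      vertex 0.36 8.05 0.00
      vertex 0.36 8.05 16.00
    endloop
  endfacet
  facet normal -0.7664 0.6423 0.0000
    outer loop
      vertex 3.00 11.20 0.00
      vertex 0.36 8.05 16.00
      vertex 3.00 11.20 16.00
    endloop
  endfacet
  facet normal -1.0000 0.0000 0.0000
    outer loop
      vertex 0.36 8.05 0.00
      vertex 0.36 3.95 0.00
      vertex 0.36 3.95 16.00
    endloop
  endfacet
  facet normal -1.0000 0.0000 0.0000
    outer loop
      vertex 0.36 8.05 0.00
      vertex 0.36 3.95 16.00
      vertex 0.36 8.05 16.00
    endloop
  endfacet
  facet normal -0.7664 -0.6423 0.0000
    outer loop
      vertex 0.36 3.95 0.00
      vertex 3.00 0.80 0.00
      vertex 3.00 0.80 16.00
    endloop
  endfacet
  facet normal -0.7664 -0.6423 0.0000
    outer loop
      vertex 0.36 3.95 0.00
      vertex 3.00 0.80 16.00
      vertex 0.36 3.95 16.00
    endloop
  endfacet
  facet normal -0.1731 -0.9849 0.0000
    outer loop
      vertex 3.00 0.80 0.00
      vertex 7.04 0.09 0.00
      vertex 7.04 0.09 16.00
    endloop
  endfacet
  facet normal -0.1731 -0.9849 0.0000
    outer loop
      vertex 3.00 0.80 0.00
      vertex 7.04 0.09 16.00
      vertex 3.00 0.80 16.00
    endloop
  endfacet
  facet normal 0.4990 -0.8666 0.0000
    outer loop
      vertex 7.04 0.09 0.00
      vertex 10.60 2.14 0.00
      vertex 10.60 2.14 16.00
    endloop
  endfacet
  facet normal 0.4990 -0.8666 0.0000
    outer loop
      vertex 7.04 0.09 0.00
      vertex 10.60 2.14 16.00
      vertex 7.04 0.09 16.00
    endloop
  endfacet
  facet normal 0.9401 -0.3410 0.0000
    outer loop
      vertex 10.60 2.14 0.00
      vertex 12.00 6.00 0.00
      vertex 12.00 6.00 16.00
    endloop
  endfacet
  facet normal 0.9401 -0.3410 0.0000
    outer loop
      vertex 10.60 2.14 0.00
      vertex 12.00 6.00 16.00
      vertex 10.60 2.14 16.00
    endloop
  endfacet
endsolid part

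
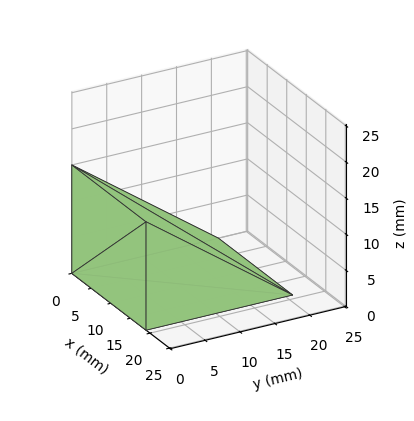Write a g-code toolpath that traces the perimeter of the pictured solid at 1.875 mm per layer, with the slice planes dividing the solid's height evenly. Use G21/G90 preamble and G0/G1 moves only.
Reading the render: the shape is a wedge (ramp): 19 × 21 mm base, rising to 15 mm along the y=0 edge and sloping linearly to z=0 at y=21 (dimensions read to the nearest mm from the axis ticks). For the g-code, the solid's height is divided into equal slices at the stated Δz and each level perimeter traced with G1 moves after a G0 lift.

; perimeter-only toolpath
G21 ; units = mm
G90 ; absolute positioning
G28 ; home
; layer 1
G0 Z1.875
G0 X0.000 Y0.000
G1 X19.000 Y0.000
G1 X19.000 Y18.375
G1 X0.000 Y18.375
G1 X0.000 Y0.000
; layer 2
G0 Z3.750
G0 X0.000 Y0.000
G1 X19.000 Y0.000
G1 X19.000 Y15.750
G1 X0.000 Y15.750
G1 X0.000 Y0.000
; layer 3
G0 Z5.625
G0 X0.000 Y0.000
G1 X19.000 Y0.000
G1 X19.000 Y13.125
G1 X0.000 Y13.125
G1 X0.000 Y0.000
; layer 4
G0 Z7.500
G0 X0.000 Y0.000
G1 X19.000 Y0.000
G1 X19.000 Y10.500
G1 X0.000 Y10.500
G1 X0.000 Y0.000
; layer 5
G0 Z9.375
G0 X0.000 Y0.000
G1 X19.000 Y0.000
G1 X19.000 Y7.875
G1 X0.000 Y7.875
G1 X0.000 Y0.000
; layer 6
G0 Z11.250
G0 X0.000 Y0.000
G1 X19.000 Y0.000
G1 X19.000 Y5.250
G1 X0.000 Y5.250
G1 X0.000 Y0.000
; layer 7
G0 Z13.125
G0 X0.000 Y0.000
G1 X19.000 Y0.000
G1 X19.000 Y2.625
G1 X0.000 Y2.625
G1 X0.000 Y0.000
M2 ; end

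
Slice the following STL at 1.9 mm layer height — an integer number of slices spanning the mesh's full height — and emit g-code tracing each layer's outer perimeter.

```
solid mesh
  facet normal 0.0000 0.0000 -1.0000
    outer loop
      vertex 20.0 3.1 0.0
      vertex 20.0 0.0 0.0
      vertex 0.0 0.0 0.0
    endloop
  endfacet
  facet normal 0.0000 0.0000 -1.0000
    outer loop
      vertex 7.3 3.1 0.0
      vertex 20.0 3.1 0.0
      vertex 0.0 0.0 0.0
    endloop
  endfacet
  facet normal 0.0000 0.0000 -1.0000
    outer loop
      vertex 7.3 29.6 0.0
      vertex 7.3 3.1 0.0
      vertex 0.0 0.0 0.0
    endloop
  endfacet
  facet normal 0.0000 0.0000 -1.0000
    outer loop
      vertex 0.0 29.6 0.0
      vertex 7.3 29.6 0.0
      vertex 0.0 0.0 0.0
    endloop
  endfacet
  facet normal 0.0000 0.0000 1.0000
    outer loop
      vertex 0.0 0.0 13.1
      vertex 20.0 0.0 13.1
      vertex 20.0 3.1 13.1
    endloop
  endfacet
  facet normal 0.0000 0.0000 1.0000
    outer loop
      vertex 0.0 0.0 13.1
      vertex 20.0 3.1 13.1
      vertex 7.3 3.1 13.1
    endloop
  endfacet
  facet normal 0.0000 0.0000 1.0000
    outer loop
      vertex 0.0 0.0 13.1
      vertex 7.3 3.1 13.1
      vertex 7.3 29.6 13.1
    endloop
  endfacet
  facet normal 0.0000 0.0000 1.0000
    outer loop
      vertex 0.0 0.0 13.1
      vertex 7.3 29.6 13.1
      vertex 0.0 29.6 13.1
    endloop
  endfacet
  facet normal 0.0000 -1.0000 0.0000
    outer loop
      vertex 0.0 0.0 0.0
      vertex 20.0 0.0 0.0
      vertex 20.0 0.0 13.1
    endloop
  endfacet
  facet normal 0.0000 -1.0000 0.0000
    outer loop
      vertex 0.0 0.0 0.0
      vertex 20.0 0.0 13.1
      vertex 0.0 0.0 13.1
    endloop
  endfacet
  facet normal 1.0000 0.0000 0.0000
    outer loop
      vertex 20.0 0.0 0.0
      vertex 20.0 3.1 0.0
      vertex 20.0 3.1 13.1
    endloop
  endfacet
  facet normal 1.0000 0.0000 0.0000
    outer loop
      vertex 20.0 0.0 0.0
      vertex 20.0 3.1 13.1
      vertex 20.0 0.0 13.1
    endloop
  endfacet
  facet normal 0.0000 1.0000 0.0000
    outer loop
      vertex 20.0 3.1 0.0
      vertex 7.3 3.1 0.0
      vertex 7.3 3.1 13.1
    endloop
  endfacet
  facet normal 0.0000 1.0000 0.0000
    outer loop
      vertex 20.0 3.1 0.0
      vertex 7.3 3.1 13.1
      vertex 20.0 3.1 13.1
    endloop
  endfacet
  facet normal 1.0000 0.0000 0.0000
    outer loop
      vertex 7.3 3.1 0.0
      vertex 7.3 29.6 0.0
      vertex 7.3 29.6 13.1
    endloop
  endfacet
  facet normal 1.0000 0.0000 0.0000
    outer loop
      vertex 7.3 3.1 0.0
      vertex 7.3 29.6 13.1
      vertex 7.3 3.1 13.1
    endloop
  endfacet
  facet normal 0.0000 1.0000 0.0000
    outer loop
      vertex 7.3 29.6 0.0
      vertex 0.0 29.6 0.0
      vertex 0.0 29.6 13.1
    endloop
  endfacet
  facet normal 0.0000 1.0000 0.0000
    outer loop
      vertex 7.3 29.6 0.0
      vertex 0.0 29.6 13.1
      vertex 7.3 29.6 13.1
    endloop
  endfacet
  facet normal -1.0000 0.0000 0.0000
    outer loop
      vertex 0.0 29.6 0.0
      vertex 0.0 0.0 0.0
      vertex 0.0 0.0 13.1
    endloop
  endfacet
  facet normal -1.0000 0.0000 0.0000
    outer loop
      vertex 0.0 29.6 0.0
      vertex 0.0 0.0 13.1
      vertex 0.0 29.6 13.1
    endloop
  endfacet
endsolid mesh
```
; perimeter-only toolpath
G21 ; units = mm
G90 ; absolute positioning
G28 ; home
; layer 1
G0 Z1.9
G0 X0.0 Y0.0
G1 X20.0 Y0.0
G1 X20.0 Y3.1
G1 X7.3 Y3.1
G1 X7.3 Y29.6
G1 X0.0 Y29.6
G1 X0.0 Y0.0
; layer 2
G0 Z3.7
G0 X0.0 Y0.0
G1 X20.0 Y0.0
G1 X20.0 Y3.1
G1 X7.3 Y3.1
G1 X7.3 Y29.6
G1 X0.0 Y29.6
G1 X0.0 Y0.0
; layer 3
G0 Z5.6
G0 X0.0 Y0.0
G1 X20.0 Y0.0
G1 X20.0 Y3.1
G1 X7.3 Y3.1
G1 X7.3 Y29.6
G1 X0.0 Y29.6
G1 X0.0 Y0.0
; layer 4
G0 Z7.5
G0 X0.0 Y0.0
G1 X20.0 Y0.0
G1 X20.0 Y3.1
G1 X7.3 Y3.1
G1 X7.3 Y29.6
G1 X0.0 Y29.6
G1 X0.0 Y0.0
; layer 5
G0 Z9.4
G0 X0.0 Y0.0
G1 X20.0 Y0.0
G1 X20.0 Y3.1
G1 X7.3 Y3.1
G1 X7.3 Y29.6
G1 X0.0 Y29.6
G1 X0.0 Y0.0
; layer 6
G0 Z11.2
G0 X0.0 Y0.0
G1 X20.0 Y0.0
G1 X20.0 Y3.1
G1 X7.3 Y3.1
G1 X7.3 Y29.6
G1 X0.0 Y29.6
G1 X0.0 Y0.0
; layer 7
G0 Z13.1
G0 X0.0 Y0.0
G1 X20.0 Y0.0
G1 X20.0 Y3.1
G1 X7.3 Y3.1
G1 X7.3 Y29.6
G1 X0.0 Y29.6
G1 X0.0 Y0.0
M2 ; end

The solid is an L-shaped prism: outer 20 × 29.6 mm, arm thicknesses ≈ 3.1 mm (horizontal) and 7.3 mm (vertical), extruded 13.1 mm in z. Slicing at Δz = 1.9 mm — 7 equal slices spanning the solid's height, so layer i sits at z = i·h/7 — gives 7 non-empty perimeters. Each is a 6-segment closed polygon; G0 lifts to the layer z and rapids to the start vertex, then G1 traces the edges.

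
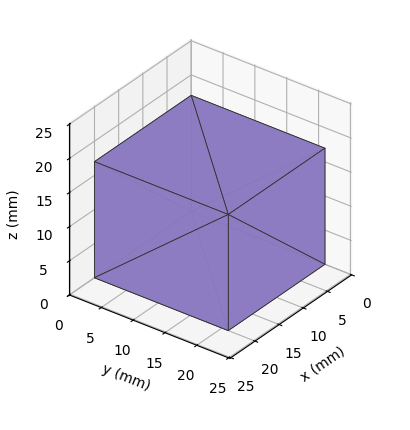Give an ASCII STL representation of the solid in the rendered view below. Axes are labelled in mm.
Reading the render: the shape is a rectangular box, roughly 20 × 21 mm footprint and 17 mm tall (dimensions read to the nearest mm from the axis ticks). For the STL, each face is triangulated and given an outward normal.

solid part
  facet normal 0.0000 0.0000 -1.0000
    outer loop
      vertex 20.000 21.000 0.000
      vertex 20.000 0.000 0.000
      vertex 0.000 0.000 0.000
    endloop
  endfacet
  facet normal 0.0000 0.0000 -1.0000
    outer loop
      vertex 0.000 21.000 0.000
      vertex 20.000 21.000 0.000
      vertex 0.000 0.000 0.000
    endloop
  endfacet
  facet normal 0.0000 0.0000 1.0000
    outer loop
      vertex 0.000 0.000 17.000
      vertex 20.000 0.000 17.000
      vertex 20.000 21.000 17.000
    endloop
  endfacet
  facet normal 0.0000 0.0000 1.0000
    outer loop
      vertex 0.000 0.000 17.000
      vertex 20.000 21.000 17.000
      vertex 0.000 21.000 17.000
    endloop
  endfacet
  facet normal 0.0000 -1.0000 0.0000
    outer loop
      vertex 0.000 0.000 0.000
      vertex 20.000 0.000 0.000
      vertex 20.000 0.000 17.000
    endloop
  endfacet
  facet normal 0.0000 -1.0000 0.0000
    outer loop
      vertex 0.000 0.000 0.000
      vertex 20.000 0.000 17.000
      vertex 0.000 0.000 17.000
    endloop
  endfacet
  facet normal 0.0000 1.0000 0.0000
    outer loop
      vertex 20.000 21.000 17.000
      vertex 20.000 21.000 0.000
      vertex 0.000 21.000 0.000
    endloop
  endfacet
  facet normal 0.0000 1.0000 0.0000
    outer loop
      vertex 0.000 21.000 17.000
      vertex 20.000 21.000 17.000
      vertex 0.000 21.000 0.000
    endloop
  endfacet
  facet normal -1.0000 0.0000 0.0000
    outer loop
      vertex 0.000 21.000 17.000
      vertex 0.000 21.000 0.000
      vertex 0.000 0.000 0.000
    endloop
  endfacet
  facet normal -1.0000 0.0000 0.0000
    outer loop
      vertex 0.000 0.000 17.000
      vertex 0.000 21.000 17.000
      vertex 0.000 0.000 0.000
    endloop
  endfacet
  facet normal 1.0000 0.0000 0.0000
    outer loop
      vertex 20.000 0.000 0.000
      vertex 20.000 21.000 0.000
      vertex 20.000 21.000 17.000
    endloop
  endfacet
  facet normal 1.0000 0.0000 0.0000
    outer loop
      vertex 20.000 0.000 0.000
      vertex 20.000 21.000 17.000
      vertex 20.000 0.000 17.000
    endloop
  endfacet
endsolid part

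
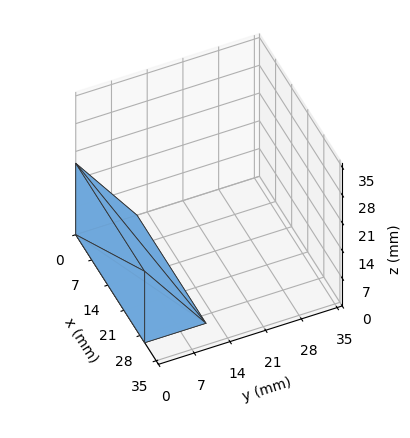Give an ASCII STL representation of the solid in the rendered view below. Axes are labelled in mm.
Reading the render: the shape is a wedge (ramp): 30 × 12 mm base, rising to 18 mm along the y=0 edge and sloping linearly to z=0 at y=12 (dimensions read to the nearest mm from the axis ticks). For the STL, each face is triangulated and given an outward normal.

solid part
  facet normal 0.0000 0.0000 -1.0000
    outer loop
      vertex 30.0 12.0 0.0
      vertex 30.0 0.0 0.0
      vertex 0.0 0.0 0.0
    endloop
  endfacet
  facet normal 0.0000 0.0000 -1.0000
    outer loop
      vertex 0.0 12.0 0.0
      vertex 30.0 12.0 0.0
      vertex 0.0 0.0 0.0
    endloop
  endfacet
  facet normal 0.0000 -1.0000 0.0000
    outer loop
      vertex 0.0 0.0 0.0
      vertex 30.0 0.0 0.0
      vertex 30.0 0.0 18.0
    endloop
  endfacet
  facet normal 0.0000 -1.0000 0.0000
    outer loop
      vertex 0.0 0.0 0.0
      vertex 30.0 0.0 18.0
      vertex 0.0 0.0 18.0
    endloop
  endfacet
  facet normal 0.0000 0.8321 0.5547
    outer loop
      vertex 0.0 0.0 18.0
      vertex 30.0 0.0 18.0
      vertex 30.0 12.0 0.0
    endloop
  endfacet
  facet normal 0.0000 0.8321 0.5547
    outer loop
      vertex 0.0 0.0 18.0
      vertex 30.0 12.0 0.0
      vertex 0.0 12.0 0.0
    endloop
  endfacet
  facet normal -1.0000 0.0000 0.0000
    outer loop
      vertex 0.0 0.0 18.0
      vertex 0.0 12.0 0.0
      vertex 0.0 0.0 0.0
    endloop
  endfacet
  facet normal 1.0000 0.0000 0.0000
    outer loop
      vertex 30.0 0.0 0.0
      vertex 30.0 12.0 0.0
      vertex 30.0 0.0 18.0
    endloop
  endfacet
endsolid part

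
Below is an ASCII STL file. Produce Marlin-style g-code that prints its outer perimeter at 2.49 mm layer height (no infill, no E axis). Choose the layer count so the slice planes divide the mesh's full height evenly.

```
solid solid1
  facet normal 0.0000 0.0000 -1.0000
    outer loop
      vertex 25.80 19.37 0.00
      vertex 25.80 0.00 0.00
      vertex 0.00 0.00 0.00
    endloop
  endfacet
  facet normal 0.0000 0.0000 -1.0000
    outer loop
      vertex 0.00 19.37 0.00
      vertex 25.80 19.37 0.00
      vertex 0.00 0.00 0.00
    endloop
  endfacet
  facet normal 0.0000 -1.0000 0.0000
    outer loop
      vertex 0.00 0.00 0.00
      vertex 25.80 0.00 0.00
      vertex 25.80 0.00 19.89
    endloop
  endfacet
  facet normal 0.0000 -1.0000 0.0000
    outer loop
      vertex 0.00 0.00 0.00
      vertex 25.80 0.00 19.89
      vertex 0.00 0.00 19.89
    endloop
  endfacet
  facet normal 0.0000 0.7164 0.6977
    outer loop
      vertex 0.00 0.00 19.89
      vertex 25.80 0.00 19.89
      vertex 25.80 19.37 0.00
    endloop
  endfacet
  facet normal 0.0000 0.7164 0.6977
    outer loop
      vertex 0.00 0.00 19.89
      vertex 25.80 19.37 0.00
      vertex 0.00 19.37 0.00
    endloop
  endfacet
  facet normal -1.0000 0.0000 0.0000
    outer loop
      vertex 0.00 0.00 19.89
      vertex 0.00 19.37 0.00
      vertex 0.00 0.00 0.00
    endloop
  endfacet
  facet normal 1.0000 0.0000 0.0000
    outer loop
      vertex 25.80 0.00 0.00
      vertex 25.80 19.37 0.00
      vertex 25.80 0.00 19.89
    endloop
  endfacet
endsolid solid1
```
; perimeter-only toolpath
G21 ; units = mm
G90 ; absolute positioning
G28 ; home
; layer 1
G0 Z2.49
G0 X0.00 Y0.00
G1 X25.80 Y0.00
G1 X25.80 Y16.95
G1 X0.00 Y16.95
G1 X0.00 Y0.00
; layer 2
G0 Z4.97
G0 X0.00 Y0.00
G1 X25.80 Y0.00
G1 X25.80 Y14.53
G1 X0.00 Y14.53
G1 X0.00 Y0.00
; layer 3
G0 Z7.46
G0 X0.00 Y0.00
G1 X25.80 Y0.00
G1 X25.80 Y12.11
G1 X0.00 Y12.11
G1 X0.00 Y0.00
; layer 4
G0 Z9.95
G0 X0.00 Y0.00
G1 X25.80 Y0.00
G1 X25.80 Y9.69
G1 X0.00 Y9.69
G1 X0.00 Y0.00
; layer 5
G0 Z12.43
G0 X0.00 Y0.00
G1 X25.80 Y0.00
G1 X25.80 Y7.26
G1 X0.00 Y7.26
G1 X0.00 Y0.00
; layer 6
G0 Z14.92
G0 X0.00 Y0.00
G1 X25.80 Y0.00
G1 X25.80 Y4.84
G1 X0.00 Y4.84
G1 X0.00 Y0.00
; layer 7
G0 Z17.40
G0 X0.00 Y0.00
G1 X25.80 Y0.00
G1 X25.80 Y2.42
G1 X0.00 Y2.42
G1 X0.00 Y0.00
M2 ; end

The solid is a wedge (ramp): 25.8 × 19.4 mm base, rising to 19.9 mm along the y=0 edge and sloping linearly to z=0 at y=19.4. Slicing at Δz = 2.49 mm — 8 equal slices spanning the solid's height, so layer i sits at z = i·h/8 — gives 7 non-empty perimeters. Each is a 4-segment closed polygon; G0 lifts to the layer z and rapids to the start vertex, then G1 traces the edges. The cross-section shrinks linearly with z (the slice at the apex is degenerate and omitted).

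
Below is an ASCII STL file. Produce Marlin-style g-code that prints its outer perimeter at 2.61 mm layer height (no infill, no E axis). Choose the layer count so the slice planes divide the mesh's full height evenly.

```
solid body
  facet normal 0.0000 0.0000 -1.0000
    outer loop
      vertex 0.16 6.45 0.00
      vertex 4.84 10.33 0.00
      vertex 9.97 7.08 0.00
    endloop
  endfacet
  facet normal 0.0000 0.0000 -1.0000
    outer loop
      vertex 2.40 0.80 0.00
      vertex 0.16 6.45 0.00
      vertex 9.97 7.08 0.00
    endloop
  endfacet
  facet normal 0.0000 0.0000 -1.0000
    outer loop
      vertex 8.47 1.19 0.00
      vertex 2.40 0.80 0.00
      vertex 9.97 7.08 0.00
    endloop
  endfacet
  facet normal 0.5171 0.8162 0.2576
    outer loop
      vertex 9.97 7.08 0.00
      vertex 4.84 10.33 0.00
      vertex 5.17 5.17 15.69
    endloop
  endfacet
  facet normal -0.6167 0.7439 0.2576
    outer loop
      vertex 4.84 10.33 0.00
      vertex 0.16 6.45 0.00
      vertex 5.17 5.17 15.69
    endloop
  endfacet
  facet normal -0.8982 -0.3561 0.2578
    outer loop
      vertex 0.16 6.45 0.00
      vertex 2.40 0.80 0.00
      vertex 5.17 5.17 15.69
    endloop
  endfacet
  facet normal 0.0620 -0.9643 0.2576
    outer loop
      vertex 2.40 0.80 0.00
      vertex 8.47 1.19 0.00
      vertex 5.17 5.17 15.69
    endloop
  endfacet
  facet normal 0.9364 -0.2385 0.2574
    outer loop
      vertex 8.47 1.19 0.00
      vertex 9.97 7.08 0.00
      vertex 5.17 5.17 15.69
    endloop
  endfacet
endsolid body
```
; perimeter-only toolpath
G21 ; units = mm
G90 ; absolute positioning
G28 ; home
; layer 1
G0 Z2.61
G0 X9.17 Y6.76
G1 X4.89 Y9.47
G1 X0.99 Y6.24
G1 X2.86 Y1.53
G1 X7.92 Y1.85
G1 X9.17 Y6.76
; layer 2
G0 Z5.23
G0 X8.37 Y6.44
G1 X4.95 Y8.61
G1 X1.83 Y6.02
G1 X3.32 Y2.26
G1 X7.37 Y2.52
G1 X8.37 Y6.44
; layer 3
G0 Z7.84
G0 X7.57 Y6.12
G1 X5.00 Y7.75
G1 X2.67 Y5.81
G1 X3.79 Y2.98
G1 X6.82 Y3.18
G1 X7.57 Y6.12
; layer 4
G0 Z10.46
G0 X6.77 Y5.81
G1 X5.06 Y6.89
G1 X3.50 Y5.60
G1 X4.25 Y3.71
G1 X6.27 Y3.84
G1 X6.77 Y5.81
; layer 5
G0 Z13.07
G0 X5.97 Y5.49
G1 X5.11 Y6.03
G1 X4.33 Y5.38
G1 X4.71 Y4.44
G1 X5.72 Y4.51
G1 X5.97 Y5.49
M2 ; end

The solid is a regular 5-sided pyramid, base circumscribed radius ≈ 5.17 mm, apex at z ≈ 15.7 mm. Slicing at Δz = 2.61 mm — 6 equal slices spanning the solid's height, so layer i sits at z = i·h/6 — gives 5 non-empty perimeters. Each is a 5-segment closed polygon; G0 lifts to the layer z and rapids to the start vertex, then G1 traces the edges. The cross-section shrinks linearly with z (the slice at the apex is degenerate and omitted).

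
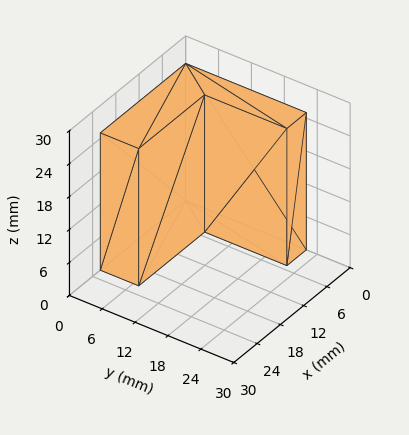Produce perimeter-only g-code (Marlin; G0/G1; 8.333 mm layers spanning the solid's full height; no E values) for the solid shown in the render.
Reading the render: the shape is an L-shaped prism: outer 22 × 22 mm, arm thicknesses ≈ 7 mm (horizontal) and 5 mm (vertical), extruded 25 mm in z (dimensions read to the nearest mm from the axis ticks). For the g-code, the solid's height is divided into equal slices at the stated Δz and each level perimeter traced with G1 moves after a G0 lift.

; perimeter-only toolpath
G21 ; units = mm
G90 ; absolute positioning
G28 ; home
; layer 1
G0 Z8.333
G0 X0.000 Y0.000
G1 X22.000 Y0.000
G1 X22.000 Y7.000
G1 X5.000 Y7.000
G1 X5.000 Y22.000
G1 X0.000 Y22.000
G1 X0.000 Y0.000
; layer 2
G0 Z16.667
G0 X0.000 Y0.000
G1 X22.000 Y0.000
G1 X22.000 Y7.000
G1 X5.000 Y7.000
G1 X5.000 Y22.000
G1 X0.000 Y22.000
G1 X0.000 Y0.000
; layer 3
G0 Z25.000
G0 X0.000 Y0.000
G1 X22.000 Y0.000
G1 X22.000 Y7.000
G1 X5.000 Y7.000
G1 X5.000 Y22.000
G1 X0.000 Y22.000
G1 X0.000 Y0.000
M2 ; end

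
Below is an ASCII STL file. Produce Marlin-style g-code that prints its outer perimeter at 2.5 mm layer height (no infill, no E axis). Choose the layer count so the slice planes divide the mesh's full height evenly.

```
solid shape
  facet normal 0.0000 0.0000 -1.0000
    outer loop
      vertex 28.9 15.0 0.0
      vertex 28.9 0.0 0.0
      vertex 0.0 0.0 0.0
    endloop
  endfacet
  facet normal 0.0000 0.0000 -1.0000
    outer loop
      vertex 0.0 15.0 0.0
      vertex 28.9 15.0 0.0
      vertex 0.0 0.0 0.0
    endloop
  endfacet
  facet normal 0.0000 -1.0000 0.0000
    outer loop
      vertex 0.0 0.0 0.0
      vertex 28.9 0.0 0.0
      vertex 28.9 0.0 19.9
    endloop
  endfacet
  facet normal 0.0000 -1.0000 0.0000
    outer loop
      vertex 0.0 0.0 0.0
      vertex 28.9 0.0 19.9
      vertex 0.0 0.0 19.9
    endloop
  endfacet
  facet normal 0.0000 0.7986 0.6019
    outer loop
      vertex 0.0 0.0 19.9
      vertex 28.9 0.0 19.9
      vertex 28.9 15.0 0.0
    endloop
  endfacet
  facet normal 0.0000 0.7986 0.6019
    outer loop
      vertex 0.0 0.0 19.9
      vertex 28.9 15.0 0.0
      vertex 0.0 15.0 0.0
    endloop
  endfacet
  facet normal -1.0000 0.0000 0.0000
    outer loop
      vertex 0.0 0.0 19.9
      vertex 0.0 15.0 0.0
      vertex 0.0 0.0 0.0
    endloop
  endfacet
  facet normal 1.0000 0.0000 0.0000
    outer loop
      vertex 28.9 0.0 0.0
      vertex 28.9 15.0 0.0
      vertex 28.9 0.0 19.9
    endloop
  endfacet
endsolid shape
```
; perimeter-only toolpath
G21 ; units = mm
G90 ; absolute positioning
G28 ; home
; layer 1
G0 Z2.5
G0 X0.0 Y0.0
G1 X28.9 Y0.0
G1 X28.9 Y13.1
G1 X0.0 Y13.1
G1 X0.0 Y0.0
; layer 2
G0 Z5.0
G0 X0.0 Y0.0
G1 X28.9 Y0.0
G1 X28.9 Y11.2
G1 X0.0 Y11.2
G1 X0.0 Y0.0
; layer 3
G0 Z7.5
G0 X0.0 Y0.0
G1 X28.9 Y0.0
G1 X28.9 Y9.4
G1 X0.0 Y9.4
G1 X0.0 Y0.0
; layer 4
G0 Z9.9
G0 X0.0 Y0.0
G1 X28.9 Y0.0
G1 X28.9 Y7.5
G1 X0.0 Y7.5
G1 X0.0 Y0.0
; layer 5
G0 Z12.4
G0 X0.0 Y0.0
G1 X28.9 Y0.0
G1 X28.9 Y5.6
G1 X0.0 Y5.6
G1 X0.0 Y0.0
; layer 6
G0 Z14.9
G0 X0.0 Y0.0
G1 X28.9 Y0.0
G1 X28.9 Y3.8
G1 X0.0 Y3.8
G1 X0.0 Y0.0
; layer 7
G0 Z17.4
G0 X0.0 Y0.0
G1 X28.9 Y0.0
G1 X28.9 Y1.9
G1 X0.0 Y1.9
G1 X0.0 Y0.0
M2 ; end

The solid is a wedge (ramp): 28.9 × 15 mm base, rising to 19.9 mm along the y=0 edge and sloping linearly to z=0 at y=15. Slicing at Δz = 2.5 mm — 8 equal slices spanning the solid's height, so layer i sits at z = i·h/8 — gives 7 non-empty perimeters. Each is a 4-segment closed polygon; G0 lifts to the layer z and rapids to the start vertex, then G1 traces the edges. The cross-section shrinks linearly with z (the slice at the apex is degenerate and omitted).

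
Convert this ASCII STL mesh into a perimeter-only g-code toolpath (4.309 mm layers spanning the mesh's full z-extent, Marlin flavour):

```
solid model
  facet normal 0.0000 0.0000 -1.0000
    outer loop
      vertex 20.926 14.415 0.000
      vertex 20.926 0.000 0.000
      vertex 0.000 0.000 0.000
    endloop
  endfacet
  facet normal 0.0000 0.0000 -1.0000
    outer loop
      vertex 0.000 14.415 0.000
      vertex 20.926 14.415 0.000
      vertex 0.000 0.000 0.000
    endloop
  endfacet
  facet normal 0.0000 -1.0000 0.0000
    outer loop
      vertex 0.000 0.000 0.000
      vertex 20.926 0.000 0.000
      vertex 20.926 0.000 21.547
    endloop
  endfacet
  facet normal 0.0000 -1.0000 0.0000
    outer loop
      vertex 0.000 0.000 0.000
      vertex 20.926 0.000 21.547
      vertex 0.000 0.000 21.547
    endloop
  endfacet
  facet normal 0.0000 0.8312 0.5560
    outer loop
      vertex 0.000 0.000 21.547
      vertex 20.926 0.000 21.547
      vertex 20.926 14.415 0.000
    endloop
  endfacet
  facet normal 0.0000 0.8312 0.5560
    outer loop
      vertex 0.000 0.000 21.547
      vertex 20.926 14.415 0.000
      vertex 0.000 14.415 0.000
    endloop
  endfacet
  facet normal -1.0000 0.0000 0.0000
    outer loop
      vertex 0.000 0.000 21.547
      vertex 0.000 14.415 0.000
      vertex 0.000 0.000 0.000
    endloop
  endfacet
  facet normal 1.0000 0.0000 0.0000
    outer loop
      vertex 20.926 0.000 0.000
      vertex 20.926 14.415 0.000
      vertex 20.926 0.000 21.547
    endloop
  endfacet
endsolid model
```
; perimeter-only toolpath
G21 ; units = mm
G90 ; absolute positioning
G28 ; home
; layer 1
G0 Z4.309
G0 X0.000 Y0.000
G1 X20.926 Y0.000
G1 X20.926 Y11.532
G1 X0.000 Y11.532
G1 X0.000 Y0.000
; layer 2
G0 Z8.619
G0 X0.000 Y0.000
G1 X20.926 Y0.000
G1 X20.926 Y8.649
G1 X0.000 Y8.649
G1 X0.000 Y0.000
; layer 3
G0 Z12.928
G0 X0.000 Y0.000
G1 X20.926 Y0.000
G1 X20.926 Y5.766
G1 X0.000 Y5.766
G1 X0.000 Y0.000
; layer 4
G0 Z17.238
G0 X0.000 Y0.000
G1 X20.926 Y0.000
G1 X20.926 Y2.883
G1 X0.000 Y2.883
G1 X0.000 Y0.000
M2 ; end

The solid is a wedge (ramp): 20.9 × 14.4 mm base, rising to 21.5 mm along the y=0 edge and sloping linearly to z=0 at y=14.4. Slicing at Δz = 4.309 mm — 5 equal slices spanning the solid's height, so layer i sits at z = i·h/5 — gives 4 non-empty perimeters. Each is a 4-segment closed polygon; G0 lifts to the layer z and rapids to the start vertex, then G1 traces the edges. The cross-section shrinks linearly with z (the slice at the apex is degenerate and omitted).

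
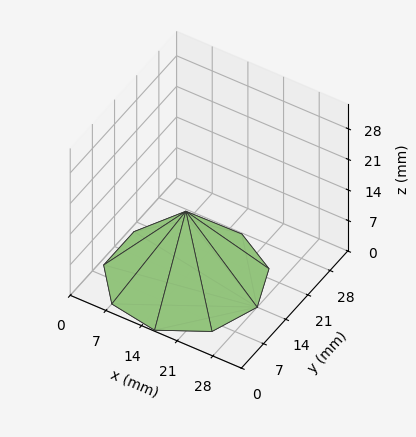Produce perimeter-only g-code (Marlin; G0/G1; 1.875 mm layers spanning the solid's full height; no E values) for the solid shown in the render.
Reading the render: the shape is a regular 9-sided pyramid, base circumscribed radius ≈ 14 mm, apex at z ≈ 15 mm (dimensions read to the nearest mm from the axis ticks). For the g-code, the solid's height is divided into equal slices at the stated Δz and each level perimeter traced with G1 moves after a G0 lift.

; perimeter-only toolpath
G21 ; units = mm
G90 ; absolute positioning
G28 ; home
; layer 1
G0 Z1.875
G0 X26.250 Y14.000
G1 X23.384 Y21.874
G1 X16.127 Y26.064
G1 X7.875 Y24.608
G1 X2.489 Y18.189
G1 X2.489 Y9.810
G1 X7.875 Y3.391
G1 X16.127 Y1.936
G1 X23.384 Y6.126
G1 X26.250 Y14.000
; layer 2
G0 Z3.750
G0 X24.500 Y14.000
G1 X22.044 Y20.749
G1 X15.823 Y24.340
G1 X8.750 Y23.093
G1 X4.133 Y17.591
G1 X4.133 Y10.409
G1 X8.750 Y4.907
G1 X15.823 Y3.660
G1 X22.044 Y7.251
G1 X24.500 Y14.000
; layer 3
G0 Z5.625
G0 X22.750 Y14.000
G1 X20.703 Y19.624
G1 X15.519 Y22.617
G1 X9.625 Y21.578
G1 X5.777 Y16.992
G1 X5.777 Y11.008
G1 X9.625 Y6.422
G1 X15.519 Y5.383
G1 X20.703 Y8.376
G1 X22.750 Y14.000
; layer 4
G0 Z7.500
G0 X21.000 Y14.000
G1 X19.363 Y18.499
G1 X15.216 Y20.893
G1 X10.500 Y20.062
G1 X7.422 Y16.394
G1 X7.422 Y11.606
G1 X10.500 Y7.938
G1 X15.216 Y7.106
G1 X19.363 Y9.501
G1 X21.000 Y14.000
; layer 5
G0 Z9.375
G0 X19.250 Y14.000
G1 X18.022 Y17.375
G1 X14.912 Y19.170
G1 X11.375 Y18.547
G1 X9.066 Y15.796
G1 X9.066 Y12.204
G1 X11.375 Y9.454
G1 X14.912 Y8.830
G1 X18.022 Y10.625
G1 X19.250 Y14.000
; layer 6
G0 Z11.250
G0 X17.500 Y14.000
G1 X16.681 Y16.250
G1 X14.608 Y17.447
G1 X12.250 Y17.031
G1 X10.711 Y15.197
G1 X10.711 Y12.803
G1 X12.250 Y10.969
G1 X14.608 Y10.553
G1 X16.681 Y11.750
G1 X17.500 Y14.000
; layer 7
G0 Z13.125
G0 X15.750 Y14.000
G1 X15.341 Y15.125
G1 X14.304 Y15.723
G1 X13.125 Y15.515
G1 X12.355 Y14.598
G1 X12.355 Y13.402
G1 X13.125 Y12.485
G1 X14.304 Y12.277
G1 X15.341 Y12.875
G1 X15.750 Y14.000
M2 ; end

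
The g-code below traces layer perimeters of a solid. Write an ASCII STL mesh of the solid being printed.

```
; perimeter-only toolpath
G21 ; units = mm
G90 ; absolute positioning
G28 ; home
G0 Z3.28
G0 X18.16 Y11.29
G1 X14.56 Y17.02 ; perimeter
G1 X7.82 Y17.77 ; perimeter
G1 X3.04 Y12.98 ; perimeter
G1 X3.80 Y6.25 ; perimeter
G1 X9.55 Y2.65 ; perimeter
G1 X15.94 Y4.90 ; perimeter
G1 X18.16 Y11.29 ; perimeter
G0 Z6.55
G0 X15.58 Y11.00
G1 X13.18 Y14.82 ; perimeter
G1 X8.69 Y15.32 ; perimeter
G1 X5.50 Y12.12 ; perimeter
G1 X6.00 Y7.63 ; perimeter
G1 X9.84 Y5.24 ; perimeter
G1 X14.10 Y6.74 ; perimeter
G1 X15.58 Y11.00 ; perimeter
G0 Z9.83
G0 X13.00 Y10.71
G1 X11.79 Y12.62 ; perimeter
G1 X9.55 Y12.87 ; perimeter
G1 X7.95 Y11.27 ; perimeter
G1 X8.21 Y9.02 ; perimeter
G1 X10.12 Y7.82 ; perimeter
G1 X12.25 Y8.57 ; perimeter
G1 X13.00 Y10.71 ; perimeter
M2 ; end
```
solid part
  facet normal 0.0000 0.0000 -1.0000
    outer loop
      vertex 6.96 20.23 0.00
      vertex 15.94 19.23 0.00
      vertex 20.75 11.59 0.00
    endloop
  endfacet
  facet normal 0.0000 0.0000 -1.0000
    outer loop
      vertex 0.58 13.83 0.00
      vertex 6.96 20.23 0.00
      vertex 20.75 11.59 0.00
    endloop
  endfacet
  facet normal 0.0000 0.0000 -1.0000
    outer loop
      vertex 1.60 4.86 0.00
      vertex 0.58 13.83 0.00
      vertex 20.75 11.59 0.00
    endloop
  endfacet
  facet normal 0.0000 0.0000 -1.0000
    outer loop
      vertex 9.26 0.06 0.00
      vertex 1.60 4.86 0.00
      vertex 20.75 11.59 0.00
    endloop
  endfacet
  facet normal 0.0000 0.0000 -1.0000
    outer loop
      vertex 17.78 3.06 0.00
      vertex 9.26 0.06 0.00
      vertex 20.75 11.59 0.00
    endloop
  endfacet
  facet normal 0.6883 0.4333 0.5818
    outer loop
      vertex 20.75 11.59 0.00
      vertex 15.94 19.23 0.00
      vertex 10.41 10.41 13.11
    endloop
  endfacet
  facet normal 0.0900 0.8083 0.5818
    outer loop
      vertex 15.94 19.23 0.00
      vertex 6.96 20.23 0.00
      vertex 10.41 10.41 13.11
    endloop
  endfacet
  facet normal -0.5760 0.5742 0.5817
    outer loop
      vertex 6.96 20.23 0.00
      vertex 0.58 13.83 0.00
      vertex 10.41 10.41 13.11
    endloop
  endfacet
  facet normal -0.8080 -0.0919 0.5819
    outer loop
      vertex 0.58 13.83 0.00
      vertex 1.60 4.86 0.00
      vertex 10.41 10.41 13.11
    endloop
  endfacet
  facet normal -0.4318 -0.6891 0.5819
    outer loop
      vertex 1.60 4.86 0.00
      vertex 9.26 0.06 0.00
      vertex 10.41 10.41 13.11
    endloop
  endfacet
  facet normal 0.2701 -0.7671 0.5819
    outer loop
      vertex 9.26 0.06 0.00
      vertex 17.78 3.06 0.00
      vertex 10.41 10.41 13.11
    endloop
  endfacet
  facet normal 0.7681 -0.2675 0.5818
    outer loop
      vertex 17.78 3.06 0.00
      vertex 20.75 11.59 0.00
      vertex 10.41 10.41 13.11
    endloop
  endfacet
endsolid part

The G0 Z moves step by Δz≈3.28 mm. The G1 loops shrink linearly with z, so the solid tapers from its base footprint up to z≈13.1. Closing with a flat bottom cap and the tapered top and triangulating gives 12 facets — a regular 7-sided pyramid, base circumscribed radius ≈ 10.4 mm, apex at z ≈ 13.1 mm.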